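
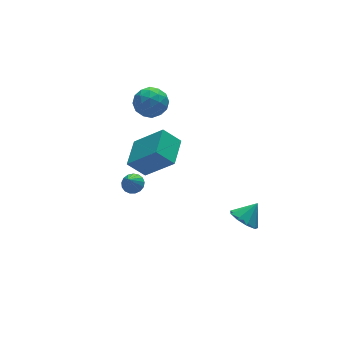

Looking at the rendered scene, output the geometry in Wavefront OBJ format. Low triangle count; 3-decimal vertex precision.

v -3.086 -2.635 2.623
v -3.861 -2.183 3.494
v -4.171 -1.545 1.092
v -4.946 -1.094 1.962
v -2.094 -1.346 2.838
v -2.869 -0.895 3.708
v -3.179 -0.257 1.306
v -3.954 0.195 2.177
v -2.91 2.763 -4.481
v -2.511 2.277 -4.506
v -3.41 2.297 -3.399
v -2.361 2.485 -4.348
v -2.337 2.757 -4.219
v -2.445 3.03 -4.151
v -2.659 3.242 -4.159
v -2.931 3.345 -4.24
v -3.198 3.314 -4.376
v -3.399 3.157 -4.537
v -3.488 2.91 -4.685
v -3.445 2.629 -4.786
v -3.279 2.379 -4.817
v -3.029 2.217 -4.772
v -2.752 2.18 -4.659
v 0.397 -3.474 -3.076
v 0.922 -4.032 -3.489
v 1.263 -3.306 -2.204
v 1.015 -3.479 -3.688
v 0.819 -2.923 -3.601
v 0.426 -2.626 -3.268
v 0.019 -2.725 -2.845
v -0.211 -3.175 -2.53
v -0.156 -3.764 -2.471
v 0.157 -4.218 -2.694
v 0.583 -4.324 -3.097
v -2.6 3.297 1.983
v -1.771 3.831 1.913
v -1.729 1.969 2.167
v -0.9 2.503 2.097
v -1.484 2.598 2.889
v -2.022 3.419 2.775
v -1.478 2.381 1.305
v -2.016 3.202 1.191
v -1.078 3.265 1.494
v -1.081 3.399 2.473
v -2.419 2.401 1.607
v -2.422 2.535 2.586
v -2.262 3.681 1.931
v -1.238 2.119 2.149
v -1.581 2.175 2.614
v -1.094 2.489 2.573
v -2.409 3.439 2.438
v -1.922 3.752 2.397
v -1.753 3.027 2.971
v -1.578 2.048 1.683
v -1.091 2.361 1.642
v -2.406 3.311 1.507
v -1.919 3.625 1.466
v -1.747 2.773 1.109
v -1.367 3.662 1.644
v -0.855 2.881 1.753
v -1.195 2.809 1.287
v -1.511 3.292 1.22
v -1.369 3.74 2.22
v -0.857 2.96 2.328
v -1.2 3.015 2.794
v -1.517 3.498 2.727
v -0.962 3.408 1.973
v -2.643 2.84 1.752
v -2.131 2.06 1.86
v -1.983 2.302 1.353
v -2.3 2.785 1.286
v -2.645 2.919 2.327
v -2.133 2.138 2.436
v -1.989 2.508 2.86
v -2.305 2.991 2.793
v -2.538 2.392 2.107
f 2 4 1
f 5 2 1
f 1 4 3
f 3 5 1
f 2 8 4
f 6 2 5
f 6 8 2
f 4 8 3
f 7 5 3
f 3 8 7
f 7 6 5
f 8 6 7
f 10 9 12
f 10 12 11
f 12 9 13
f 12 13 11
f 13 9 14
f 13 14 11
f 14 9 15
f 14 15 11
f 15 9 16
f 15 16 11
f 16 9 17
f 16 17 11
f 17 9 18
f 17 18 11
f 18 9 19
f 18 19 11
f 19 9 20
f 19 20 11
f 20 9 21
f 20 21 11
f 21 9 22
f 21 22 11
f 22 9 23
f 22 23 11
f 23 9 10
f 23 10 11
f 25 24 27
f 25 27 26
f 27 24 28
f 27 28 26
f 28 24 29
f 28 29 26
f 29 24 30
f 29 30 26
f 30 24 31
f 30 31 26
f 31 24 32
f 31 32 26
f 32 24 33
f 32 33 26
f 33 24 34
f 33 34 26
f 34 24 25
f 34 25 26
f 35 72 51
f 72 46 75
f 51 75 40
f 72 75 51
f 35 51 47
f 51 40 52
f 47 52 36
f 51 52 47
f 35 47 56
f 47 36 57
f 56 57 42
f 47 57 56
f 35 56 68
f 56 42 71
f 68 71 45
f 56 71 68
f 35 68 72
f 68 45 76
f 72 76 46
f 68 76 72
f 36 52 63
f 52 40 66
f 63 66 44
f 52 66 63
f 40 75 53
f 75 46 74
f 53 74 39
f 75 74 53
f 46 76 73
f 76 45 69
f 73 69 37
f 76 69 73
f 45 71 70
f 71 42 58
f 70 58 41
f 71 58 70
f 42 57 62
f 57 36 59
f 62 59 43
f 57 59 62
f 38 64 50
f 64 44 65
f 50 65 39
f 64 65 50
f 38 50 48
f 50 39 49
f 48 49 37
f 50 49 48
f 38 48 55
f 48 37 54
f 55 54 41
f 48 54 55
f 38 55 60
f 55 41 61
f 60 61 43
f 55 61 60
f 38 60 64
f 60 43 67
f 64 67 44
f 60 67 64
f 39 65 53
f 65 44 66
f 53 66 40
f 65 66 53
f 37 49 73
f 49 39 74
f 73 74 46
f 49 74 73
f 41 54 70
f 54 37 69
f 70 69 45
f 54 69 70
f 43 61 62
f 61 41 58
f 62 58 42
f 61 58 62
f 44 67 63
f 67 43 59
f 63 59 36
f 67 59 63



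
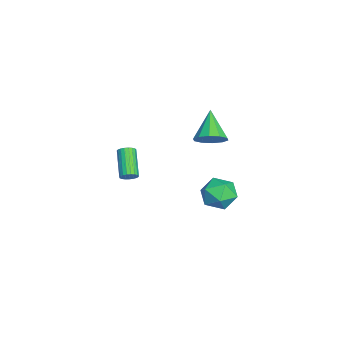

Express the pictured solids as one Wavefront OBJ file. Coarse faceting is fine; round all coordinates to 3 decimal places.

v 3.475 3.682 -3.183
v 4.28 3.921 -2.516
v 3.5 2.039 -2.624
v 4.305 2.278 -1.957
v 3.325 2.674 -1.778
v 3.309 3.69 -2.123
v 4.471 2.27 -3.017
v 4.455 3.286 -3.362
v 4.896 3.049 -2.413
v 4.187 3.299 -1.648
v 3.593 2.661 -3.492
v 2.884 2.911 -2.727
v -2.377 2.458 -2.774
v -1.833 2.959 -2.147
v -3.903 2.402 -1.406
v -2.144 3.351 -2.477
v -2.544 3.402 -2.921
v -2.88 3.092 -3.309
v -3.025 2.54 -3.492
v -2.922 1.957 -3.401
v -2.611 1.565 -3.071
v -2.211 1.514 -2.628
v -1.875 1.823 -2.24
v -1.73 2.375 -2.057
v 0.041 -1.813 -4.178
v 0.259 -1.498 -3.827
v -1.204 -1.711 -2.731
v -1.421 -2.027 -3.082
v 0.147 -1.359 -3.949
v -1.316 -1.572 -2.853
v 0.017 -1.298 -4.111
v -1.446 -1.511 -3.015
v -0.109 -1.327 -4.284
v -1.572 -1.54 -3.188
v -0.209 -1.44 -4.439
v -1.672 -1.653 -3.343
v -0.265 -1.617 -4.549
v -1.728 -1.83 -3.453
v -0.269 -1.829 -4.595
v -1.732 -2.042 -3.499
v -0.219 -2.037 -4.569
v -1.681 -2.25 -3.473
v -0.124 -2.207 -4.475
v -1.586 -2.42 -3.379
v -0 -2.309 -4.33
v -1.463 -2.522 -3.234
v 0.131 -2.325 -4.158
v -1.332 -2.538 -3.062
v 0.246 -2.253 -3.99
v -1.217 -2.466 -2.894
v 0.326 -2.105 -3.855
v -1.137 -2.318 -2.759
v 0.357 -1.906 -3.775
v -1.106 -2.119 -2.679
v 0.333 -1.691 -3.765
v -1.13 -1.904 -2.669
f 1 12 6
f 1 6 2
f 1 2 8
f 1 8 11
f 1 11 12
f 2 6 10
f 6 12 5
f 12 11 3
f 11 8 7
f 8 2 9
f 4 10 5
f 4 5 3
f 4 3 7
f 4 7 9
f 4 9 10
f 5 10 6
f 3 5 12
f 7 3 11
f 9 7 8
f 10 9 2
f 14 13 16
f 14 16 15
f 16 13 17
f 16 17 15
f 17 13 18
f 17 18 15
f 18 13 19
f 18 19 15
f 19 13 20
f 19 20 15
f 20 13 21
f 20 21 15
f 21 13 22
f 21 22 15
f 22 13 23
f 22 23 15
f 23 13 24
f 23 24 15
f 24 13 14
f 24 14 15
f 26 25 29
f 26 29 27
f 27 29 30
f 27 30 28
f 29 25 31
f 29 31 30
f 30 31 32
f 30 32 28
f 31 25 33
f 31 33 32
f 32 33 34
f 32 34 28
f 33 25 35
f 33 35 34
f 34 35 36
f 34 36 28
f 35 25 37
f 35 37 36
f 36 37 38
f 36 38 28
f 37 25 39
f 37 39 38
f 38 39 40
f 38 40 28
f 39 25 41
f 39 41 40
f 40 41 42
f 40 42 28
f 41 25 43
f 41 43 42
f 42 43 44
f 42 44 28
f 43 25 45
f 43 45 44
f 44 45 46
f 44 46 28
f 45 25 47
f 45 47 46
f 46 47 48
f 46 48 28
f 47 25 49
f 47 49 48
f 48 49 50
f 48 50 28
f 49 25 51
f 49 51 50
f 50 51 52
f 50 52 28
f 51 25 53
f 51 53 52
f 52 53 54
f 52 54 28
f 53 25 55
f 53 55 54
f 54 55 56
f 54 56 28
f 55 25 26
f 55 26 56
f 56 26 27
f 56 27 28



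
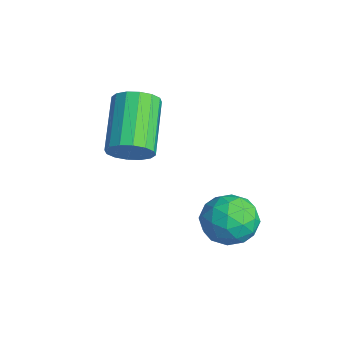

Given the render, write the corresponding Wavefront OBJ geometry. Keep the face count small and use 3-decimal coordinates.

v 0.527 1.412 -0.614
v 1.039 1.745 -0.098
v -0.635 2.542 1.05
v -1.147 2.208 0.534
v 0.977 2.034 -0.388
v -0.697 2.83 0.759
v 0.794 2.155 -0.74
v -0.88 2.952 0.408
v 0.54 2.078 -1.057
v -1.134 2.874 0.091
v 0.282 1.822 -1.256
v -1.392 2.618 -0.108
v 0.09 1.456 -1.282
v -1.584 2.252 -0.135
v 0.015 1.078 -1.13
v -1.659 1.875 0.018
v 0.077 0.79 -0.839
v -1.597 1.586 0.308
v 0.26 0.668 -0.488
v -1.414 1.465 0.66
v 0.514 0.746 -0.171
v -1.16 1.542 0.977
v 0.772 1.002 0.028
v -0.902 1.798 1.176
v 0.964 1.368 0.055
v -0.71 2.164 1.202
v 2.564 4.848 -3.45
v 3.134 4.549 -2.672
v 1.826 3.391 -3.468
v 2.396 3.092 -2.69
v 1.688 3.799 -2.555
v 2.144 4.7 -2.544
v 2.816 3.24 -3.596
v 3.272 4.141 -3.585
v 3.29 3.556 -2.762
v 2.592 3.901 -2.119
v 2.368 4.039 -4.021
v 1.67 4.384 -3.378
v 2.914 4.826 -3.06
v 2.046 3.114 -3.08
v 1.63 3.529 -3.001
v 1.965 3.354 -2.544
v 2.332 4.915 -2.984
v 2.667 4.739 -2.527
v 1.817 4.298 -2.458
v 2.293 3.201 -3.613
v 2.628 3.025 -3.156
v 2.995 4.586 -3.596
v 3.33 4.411 -3.139
v 3.143 3.642 -3.682
v 3.34 4.067 -2.655
v 2.906 3.211 -2.666
v 3.153 3.298 -3.198
v 3.421 3.827 -3.192
v 2.93 4.27 -2.277
v 2.497 3.414 -2.288
v 2.08 3.829 -2.208
v 2.349 4.359 -2.202
v 3.022 3.686 -2.33
v 2.463 4.526 -3.852
v 2.03 3.67 -3.863
v 2.611 3.581 -3.938
v 2.88 4.111 -3.932
v 2.054 4.729 -3.474
v 1.62 3.873 -3.485
v 1.539 4.113 -2.948
v 1.807 4.642 -2.942
v 1.938 4.254 -3.81
f 2 1 5
f 2 5 3
f 3 5 6
f 3 6 4
f 5 1 7
f 5 7 6
f 6 7 8
f 6 8 4
f 7 1 9
f 7 9 8
f 8 9 10
f 8 10 4
f 9 1 11
f 9 11 10
f 10 11 12
f 10 12 4
f 11 1 13
f 11 13 12
f 12 13 14
f 12 14 4
f 13 1 15
f 13 15 14
f 14 15 16
f 14 16 4
f 15 1 17
f 15 17 16
f 16 17 18
f 16 18 4
f 17 1 19
f 17 19 18
f 18 19 20
f 18 20 4
f 19 1 21
f 19 21 20
f 20 21 22
f 20 22 4
f 21 1 23
f 21 23 22
f 22 23 24
f 22 24 4
f 23 1 25
f 23 25 24
f 24 25 26
f 24 26 4
f 25 1 2
f 25 2 26
f 26 2 3
f 26 3 4
f 27 64 43
f 64 38 67
f 43 67 32
f 64 67 43
f 27 43 39
f 43 32 44
f 39 44 28
f 43 44 39
f 27 39 48
f 39 28 49
f 48 49 34
f 39 49 48
f 27 48 60
f 48 34 63
f 60 63 37
f 48 63 60
f 27 60 64
f 60 37 68
f 64 68 38
f 60 68 64
f 28 44 55
f 44 32 58
f 55 58 36
f 44 58 55
f 32 67 45
f 67 38 66
f 45 66 31
f 67 66 45
f 38 68 65
f 68 37 61
f 65 61 29
f 68 61 65
f 37 63 62
f 63 34 50
f 62 50 33
f 63 50 62
f 34 49 54
f 49 28 51
f 54 51 35
f 49 51 54
f 30 56 42
f 56 36 57
f 42 57 31
f 56 57 42
f 30 42 40
f 42 31 41
f 40 41 29
f 42 41 40
f 30 40 47
f 40 29 46
f 47 46 33
f 40 46 47
f 30 47 52
f 47 33 53
f 52 53 35
f 47 53 52
f 30 52 56
f 52 35 59
f 56 59 36
f 52 59 56
f 31 57 45
f 57 36 58
f 45 58 32
f 57 58 45
f 29 41 65
f 41 31 66
f 65 66 38
f 41 66 65
f 33 46 62
f 46 29 61
f 62 61 37
f 46 61 62
f 35 53 54
f 53 33 50
f 54 50 34
f 53 50 54
f 36 59 55
f 59 35 51
f 55 51 28
f 59 51 55



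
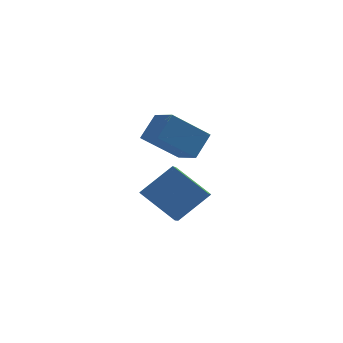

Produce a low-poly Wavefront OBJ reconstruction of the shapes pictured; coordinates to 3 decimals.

v -0.62 0.951 -4.102
v -0.81 -0.274 -3.495
v -2.137 1.834 -2.792
v -2.326 0.609 -2.185
v 0.846 1.411 -2.715
v 0.657 0.186 -2.108
v -0.67 2.294 -1.405
v -0.86 1.069 -0.798
v -0.652 -0.211 0.282
v -2.291 -0.632 1.64
v -0.001 0.576 1.311
v -1.64 0.156 2.67
v 0.04 -1.396 0.75
v -1.599 -1.816 2.109
v 0.691 -0.608 1.78
v -0.948 -1.029 3.138
f 2 4 1
f 5 2 1
f 1 4 3
f 3 5 1
f 2 8 4
f 6 2 5
f 6 8 2
f 4 8 3
f 7 5 3
f 3 8 7
f 7 6 5
f 8 6 7
f 10 12 9
f 13 10 9
f 9 12 11
f 11 13 9
f 10 16 12
f 14 10 13
f 14 16 10
f 12 16 11
f 15 13 11
f 11 16 15
f 15 14 13
f 16 14 15



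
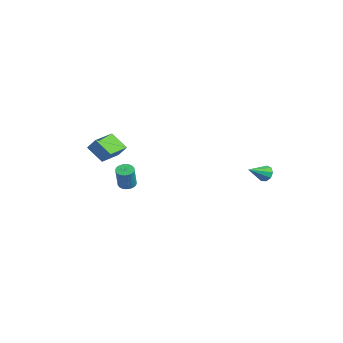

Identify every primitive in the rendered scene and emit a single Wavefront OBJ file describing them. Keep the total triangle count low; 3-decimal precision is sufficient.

v -0.247 -4.479 1.973
v -1.155 -5.102 2.853
v -1.204 -3.148 1.929
v -2.112 -3.771 2.809
v 0.232 -4.109 2.731
v -0.676 -4.732 3.611
v -0.725 -2.778 2.687
v -1.633 -3.401 3.567
v -2.113 -2.318 -1.026
v -1.674 -1.95 -1.114
v -1.107 -2.274 0.357
v -1.547 -2.642 0.446
v -1.829 -1.813 -1.024
v -1.262 -2.136 0.448
v -2.028 -1.752 -0.934
v -1.461 -2.076 0.537
v -2.24 -1.777 -0.858
v -1.673 -2.101 0.613
v -2.432 -1.885 -0.808
v -1.865 -2.209 0.664
v -2.576 -2.059 -0.791
v -2.009 -2.383 0.681
v -2.65 -2.272 -0.809
v -2.083 -2.596 0.662
v -2.641 -2.492 -0.861
v -2.075 -2.816 0.611
v -2.553 -2.686 -0.937
v -1.986 -3.01 0.534
v -2.398 -2.824 -1.028
v -1.831 -3.147 0.444
v -2.199 -2.884 -1.117
v -1.632 -3.208 0.354
v -1.987 -2.859 -1.193
v -1.42 -3.183 0.278
v -1.795 -2.751 -1.244
v -1.228 -3.075 0.228
v -1.651 -2.577 -1.261
v -1.084 -2.901 0.211
v -1.577 -2.364 -1.242
v -1.01 -2.688 0.229
v -1.585 -2.144 -1.191
v -1.019 -2.468 0.281
v 3.075 4.557 0.992
v 3.501 4.446 0.57
v 3.425 3.323 1.668
v 3.665 4.666 0.884
v 3.553 4.834 1.249
v 3.217 4.873 1.494
v 2.814 4.763 1.503
v 2.533 4.557 1.273
v 2.506 4.351 0.912
v 2.744 4.241 0.587
v 3.137 4.279 0.452
f 2 4 1
f 5 2 1
f 1 4 3
f 3 5 1
f 2 8 4
f 6 2 5
f 6 8 2
f 4 8 3
f 7 5 3
f 3 8 7
f 7 6 5
f 8 6 7
f 10 9 13
f 10 13 11
f 11 13 14
f 11 14 12
f 13 9 15
f 13 15 14
f 14 15 16
f 14 16 12
f 15 9 17
f 15 17 16
f 16 17 18
f 16 18 12
f 17 9 19
f 17 19 18
f 18 19 20
f 18 20 12
f 19 9 21
f 19 21 20
f 20 21 22
f 20 22 12
f 21 9 23
f 21 23 22
f 22 23 24
f 22 24 12
f 23 9 25
f 23 25 24
f 24 25 26
f 24 26 12
f 25 9 27
f 25 27 26
f 26 27 28
f 26 28 12
f 27 9 29
f 27 29 28
f 28 29 30
f 28 30 12
f 29 9 31
f 29 31 30
f 30 31 32
f 30 32 12
f 31 9 33
f 31 33 32
f 32 33 34
f 32 34 12
f 33 9 35
f 33 35 34
f 34 35 36
f 34 36 12
f 35 9 37
f 35 37 36
f 36 37 38
f 36 38 12
f 37 9 39
f 37 39 38
f 38 39 40
f 38 40 12
f 39 9 41
f 39 41 40
f 40 41 42
f 40 42 12
f 41 9 10
f 41 10 42
f 42 10 11
f 42 11 12
f 44 43 46
f 44 46 45
f 46 43 47
f 46 47 45
f 47 43 48
f 47 48 45
f 48 43 49
f 48 49 45
f 49 43 50
f 49 50 45
f 50 43 51
f 50 51 45
f 51 43 52
f 51 52 45
f 52 43 53
f 52 53 45
f 53 43 44
f 53 44 45



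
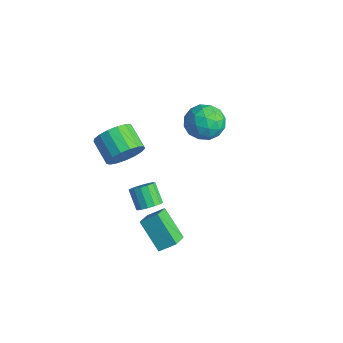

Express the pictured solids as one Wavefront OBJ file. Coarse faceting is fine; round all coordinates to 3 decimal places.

v 0.954 -1.999 3.482
v 1.388 -1.56 4.294
v 0.1 -1.463 4.93
v -0.334 -1.901 4.118
v 1.274 -1.184 4.005
v -0.014 -1.086 4.641
v 1.087 -0.994 3.596
v -0.201 -0.896 4.233
v 0.869 -1.034 3.161
v -0.419 -0.937 3.798
v 0.67 -1.296 2.8
v -0.618 -1.198 3.436
v 0.537 -1.718 2.594
v -0.751 -1.62 3.231
v 0.499 -2.205 2.592
v -0.789 -2.107 3.229
v 0.566 -2.644 2.794
v -0.723 -2.547 3.43
v 0.721 -2.936 3.154
v -0.567 -2.838 3.79
v 0.93 -3.013 3.588
v -0.358 -2.915 4.224
v 1.144 -2.858 3.998
v -0.144 -2.76 4.635
v 1.315 -2.506 4.29
v 0.027 -2.408 4.926
v 1.403 -2.037 4.397
v 0.115 -1.94 5.033
v 3.194 -1.656 -2.586
v 1.823 -1.834 -1.283
v 2.559 -0.816 -3.139
v 1.188 -0.994 -1.836
v 3.652 -0.926 -2.004
v 2.281 -1.104 -0.701
v 3.017 -0.086 -2.557
v 1.646 -0.264 -1.254
v 0.077 -0.125 -2.597
v 0.539 0.216 -2.196
v -0.314 0.325 -1.303
v -0.777 -0.015 -1.703
v 0.372 0.474 -2.387
v -0.481 0.583 -1.494
v 0.126 0.573 -2.634
v -0.727 0.682 -1.741
v -0.133 0.484 -2.871
v -0.986 0.593 -1.978
v -0.336 0.233 -3.035
v -1.19 0.342 -2.142
v -0.429 -0.115 -3.081
v -1.282 -0.006 -2.188
v -0.386 -0.465 -2.997
v -1.239 -0.356 -2.104
v -0.219 -0.723 -2.806
v -1.072 -0.614 -1.913
v 0.027 -0.822 -2.559
v -0.826 -0.713 -1.666
v 0.286 -0.733 -2.322
v -0.567 -0.624 -1.429
v 0.49 -0.482 -2.158
v -0.364 -0.373 -1.265
v 0.582 -0.134 -2.112
v -0.271 -0.025 -1.219
v -1.331 4.43 1.673
v -0.233 4.636 1.807
v -0.987 2.644 1.593
v 0.111 2.85 1.727
v -0.602 3.029 2.578
v -0.815 4.133 2.627
v -0.405 3.147 0.773
v -0.618 4.251 0.822
v 0.339 3.843 1.25
v 0.217 3.77 2.366
v -1.437 3.51 1.034
v -1.559 3.437 2.15
v -0.812 4.69 1.747
v -0.408 2.59 1.653
v -0.827 2.696 2.154
v -0.182 2.816 2.232
v -1.154 4.394 2.229
v -0.509 4.515 2.308
v -0.726 3.57 2.761
v -0.711 2.765 1.092
v -0.066 2.886 1.171
v -1.038 4.464 1.168
v -0.393 4.584 1.246
v -0.494 3.71 0.639
v 0.17 4.344 1.498
v 0.372 3.295 1.451
v 0.069 3.47 0.89
v -0.056 4.118 0.919
v 0.098 4.301 2.154
v 0.3 3.252 2.107
v -0.119 3.357 2.608
v -0.244 4.006 2.637
v 0.434 3.835 1.827
v -1.52 4.028 1.293
v -1.318 2.979 1.246
v -0.976 3.274 0.763
v -1.101 3.923 0.792
v -1.592 3.985 1.949
v -1.39 2.936 1.902
v -1.164 3.162 2.481
v -1.289 3.81 2.51
v -1.654 3.445 1.573
f 2 1 5
f 2 5 3
f 3 5 6
f 3 6 4
f 5 1 7
f 5 7 6
f 6 7 8
f 6 8 4
f 7 1 9
f 7 9 8
f 8 9 10
f 8 10 4
f 9 1 11
f 9 11 10
f 10 11 12
f 10 12 4
f 11 1 13
f 11 13 12
f 12 13 14
f 12 14 4
f 13 1 15
f 13 15 14
f 14 15 16
f 14 16 4
f 15 1 17
f 15 17 16
f 16 17 18
f 16 18 4
f 17 1 19
f 17 19 18
f 18 19 20
f 18 20 4
f 19 1 21
f 19 21 20
f 20 21 22
f 20 22 4
f 21 1 23
f 21 23 22
f 22 23 24
f 22 24 4
f 23 1 25
f 23 25 24
f 24 25 26
f 24 26 4
f 25 1 27
f 25 27 26
f 26 27 28
f 26 28 4
f 27 1 2
f 27 2 28
f 28 2 3
f 28 3 4
f 30 32 29
f 33 30 29
f 29 32 31
f 31 33 29
f 30 36 32
f 34 30 33
f 34 36 30
f 32 36 31
f 35 33 31
f 31 36 35
f 35 34 33
f 36 34 35
f 38 37 41
f 38 41 39
f 39 41 42
f 39 42 40
f 41 37 43
f 41 43 42
f 42 43 44
f 42 44 40
f 43 37 45
f 43 45 44
f 44 45 46
f 44 46 40
f 45 37 47
f 45 47 46
f 46 47 48
f 46 48 40
f 47 37 49
f 47 49 48
f 48 49 50
f 48 50 40
f 49 37 51
f 49 51 50
f 50 51 52
f 50 52 40
f 51 37 53
f 51 53 52
f 52 53 54
f 52 54 40
f 53 37 55
f 53 55 54
f 54 55 56
f 54 56 40
f 55 37 57
f 55 57 56
f 56 57 58
f 56 58 40
f 57 37 59
f 57 59 58
f 58 59 60
f 58 60 40
f 59 37 61
f 59 61 60
f 60 61 62
f 60 62 40
f 61 37 38
f 61 38 62
f 62 38 39
f 62 39 40
f 63 100 79
f 100 74 103
f 79 103 68
f 100 103 79
f 63 79 75
f 79 68 80
f 75 80 64
f 79 80 75
f 63 75 84
f 75 64 85
f 84 85 70
f 75 85 84
f 63 84 96
f 84 70 99
f 96 99 73
f 84 99 96
f 63 96 100
f 96 73 104
f 100 104 74
f 96 104 100
f 64 80 91
f 80 68 94
f 91 94 72
f 80 94 91
f 68 103 81
f 103 74 102
f 81 102 67
f 103 102 81
f 74 104 101
f 104 73 97
f 101 97 65
f 104 97 101
f 73 99 98
f 99 70 86
f 98 86 69
f 99 86 98
f 70 85 90
f 85 64 87
f 90 87 71
f 85 87 90
f 66 92 78
f 92 72 93
f 78 93 67
f 92 93 78
f 66 78 76
f 78 67 77
f 76 77 65
f 78 77 76
f 66 76 83
f 76 65 82
f 83 82 69
f 76 82 83
f 66 83 88
f 83 69 89
f 88 89 71
f 83 89 88
f 66 88 92
f 88 71 95
f 92 95 72
f 88 95 92
f 67 93 81
f 93 72 94
f 81 94 68
f 93 94 81
f 65 77 101
f 77 67 102
f 101 102 74
f 77 102 101
f 69 82 98
f 82 65 97
f 98 97 73
f 82 97 98
f 71 89 90
f 89 69 86
f 90 86 70
f 89 86 90
f 72 95 91
f 95 71 87
f 91 87 64
f 95 87 91



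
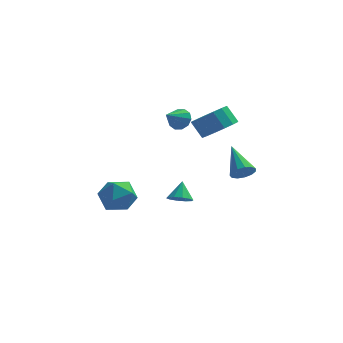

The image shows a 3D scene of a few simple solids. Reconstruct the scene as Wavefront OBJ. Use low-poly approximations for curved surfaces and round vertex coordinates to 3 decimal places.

v 1.26 2.79 1.26
v 1.858 3.665 1.29
v 1.258 4.045 2.169
v 0.66 3.17 2.14
v 1.443 3.788 0.953
v 0.843 4.168 1.832
v 0.978 3.644 0.699
v 0.379 4.024 1.578
v 0.589 3.271 0.595
v -0.01 3.651 1.474
v 0.38 2.769 0.669
v -0.219 3.149 1.548
v 0.407 2.273 0.902
v -0.193 2.653 1.781
v 0.662 1.915 1.231
v 0.062 2.295 2.11
v 1.077 1.792 1.568
v 0.477 2.172 2.447
v 1.541 1.936 1.822
v 0.942 2.316 2.701
v 1.93 2.309 1.926
v 1.331 2.689 2.805
v 2.139 2.811 1.852
v 1.54 3.191 2.731
v 2.113 3.307 1.619
v 1.513 3.687 2.498
v -3.716 2.944 -3.592
v -2.85 2.244 -3.617
v -4.79 1.596 -3.063
v -3.924 0.896 -3.088
v -3.97 1.697 -2.315
v -3.306 2.53 -2.642
v -4.334 1.31 -4.038
v -3.67 2.143 -4.365
v -3.231 1.234 -3.893
v -3.007 1.473 -2.828
v -4.633 2.367 -3.852
v -4.409 2.606 -2.787
v 2.782 -2.745 1.385
v 3.163 -2.34 1.049
v 2.118 -1.315 2.355
v 2.848 -2.361 0.865
v 2.511 -2.504 0.845
v 2.26 -2.723 0.997
v 2.175 -2.95 1.273
v 2.282 -3.111 1.583
v 2.548 -3.156 1.831
v 2.888 -3.07 1.938
v 3.194 -2.881 1.869
v 3.369 -2.649 1.646
v 3.358 -2.447 1.341
v -0.456 -0.171 -2.148
v 0.212 -0.22 -2.147
v -0.404 0.551 -1.292
v 0.107 0.09 -2.401
v -0.214 0.299 -2.559
v -0.627 0.33 -2.559
v -0.974 0.169 -2.402
v -1.124 -0.122 -2.148
v -1.019 -0.431 -1.894
v -0.698 -0.641 -1.736
v -0.285 -0.671 -1.736
v 0.062 -0.51 -1.893
v -0.522 0.415 3.134
v -0.063 -0.031 2.972
v -1.098 -0.435 3.846
v 0.063 0.165 3.307
v -0.034 0.456 3.576
v -0.318 0.731 3.676
v -0.68 0.886 3.568
v -0.981 0.861 3.295
v -1.108 0.666 2.96
v -1.01 0.375 2.691
v -0.727 0.099 2.591
v -0.365 -0.056 2.699
f 2 1 5
f 2 5 3
f 3 5 6
f 3 6 4
f 5 1 7
f 5 7 6
f 6 7 8
f 6 8 4
f 7 1 9
f 7 9 8
f 8 9 10
f 8 10 4
f 9 1 11
f 9 11 10
f 10 11 12
f 10 12 4
f 11 1 13
f 11 13 12
f 12 13 14
f 12 14 4
f 13 1 15
f 13 15 14
f 14 15 16
f 14 16 4
f 15 1 17
f 15 17 16
f 16 17 18
f 16 18 4
f 17 1 19
f 17 19 18
f 18 19 20
f 18 20 4
f 19 1 21
f 19 21 20
f 20 21 22
f 20 22 4
f 21 1 23
f 21 23 22
f 22 23 24
f 22 24 4
f 23 1 25
f 23 25 24
f 24 25 26
f 24 26 4
f 25 1 2
f 25 2 26
f 26 2 3
f 26 3 4
f 27 38 32
f 27 32 28
f 27 28 34
f 27 34 37
f 27 37 38
f 28 32 36
f 32 38 31
f 38 37 29
f 37 34 33
f 34 28 35
f 30 36 31
f 30 31 29
f 30 29 33
f 30 33 35
f 30 35 36
f 31 36 32
f 29 31 38
f 33 29 37
f 35 33 34
f 36 35 28
f 40 39 42
f 40 42 41
f 42 39 43
f 42 43 41
f 43 39 44
f 43 44 41
f 44 39 45
f 44 45 41
f 45 39 46
f 45 46 41
f 46 39 47
f 46 47 41
f 47 39 48
f 47 48 41
f 48 39 49
f 48 49 41
f 49 39 50
f 49 50 41
f 50 39 51
f 50 51 41
f 51 39 40
f 51 40 41
f 53 52 55
f 53 55 54
f 55 52 56
f 55 56 54
f 56 52 57
f 56 57 54
f 57 52 58
f 57 58 54
f 58 52 59
f 58 59 54
f 59 52 60
f 59 60 54
f 60 52 61
f 60 61 54
f 61 52 62
f 61 62 54
f 62 52 63
f 62 63 54
f 63 52 53
f 63 53 54
f 65 64 67
f 65 67 66
f 67 64 68
f 67 68 66
f 68 64 69
f 68 69 66
f 69 64 70
f 69 70 66
f 70 64 71
f 70 71 66
f 71 64 72
f 71 72 66
f 72 64 73
f 72 73 66
f 73 64 74
f 73 74 66
f 74 64 75
f 74 75 66
f 75 64 65
f 75 65 66



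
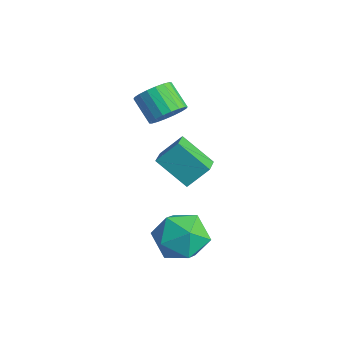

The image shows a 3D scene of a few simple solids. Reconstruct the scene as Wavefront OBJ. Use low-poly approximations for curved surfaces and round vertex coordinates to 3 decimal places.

v -2.677 0.191 3.442
v -2.226 -0.315 3.921
v -3.253 -0.438 4.757
v -3.703 0.069 4.278
v -2.152 0.018 4.061
v -3.178 -0.104 4.897
v -2.181 0.386 4.079
v -3.208 0.263 4.915
v -2.309 0.715 3.97
v -3.335 0.593 4.806
v -2.509 0.941 3.757
v -3.536 0.818 4.593
v -2.743 1.018 3.481
v -3.77 0.895 4.318
v -2.963 0.931 3.198
v -3.99 0.809 4.034
v -3.127 0.698 2.963
v -4.154 0.575 3.799
v -3.202 0.364 2.823
v -4.228 0.242 3.659
v -3.172 -0.003 2.805
v -4.199 -0.126 3.641
v -3.045 -0.333 2.914
v -4.071 -0.455 3.75
v -2.844 -0.558 3.127
v -3.871 -0.681 3.963
v -2.61 -0.635 3.402
v -3.637 -0.758 4.239
v -2.39 -0.549 3.686
v -3.417 -0.671 4.522
v 1.43 -1.015 -1.462
v 2.144 -1.719 -0.768
v -0.004 -1.141 -0.112
v 0.71 -1.845 0.582
v 0.981 -0.666 0.428
v 1.867 -0.588 -0.406
v 0.273 -2.272 -0.474
v 1.159 -2.194 -1.308
v 1.429 -2.496 -0.157
v 1.867 -1.503 0.4
v 0.273 -1.357 -1.28
v 0.711 -0.364 -0.723
v -1.982 0.804 -0.144
v -3.104 0.05 0.935
v -1.709 1.661 0.74
v -2.832 0.906 1.818
v -1.128 0.114 0.262
v -2.251 -0.641 1.34
v -0.856 0.97 1.145
v -1.978 0.216 2.224
f 2 1 5
f 2 5 3
f 3 5 6
f 3 6 4
f 5 1 7
f 5 7 6
f 6 7 8
f 6 8 4
f 7 1 9
f 7 9 8
f 8 9 10
f 8 10 4
f 9 1 11
f 9 11 10
f 10 11 12
f 10 12 4
f 11 1 13
f 11 13 12
f 12 13 14
f 12 14 4
f 13 1 15
f 13 15 14
f 14 15 16
f 14 16 4
f 15 1 17
f 15 17 16
f 16 17 18
f 16 18 4
f 17 1 19
f 17 19 18
f 18 19 20
f 18 20 4
f 19 1 21
f 19 21 20
f 20 21 22
f 20 22 4
f 21 1 23
f 21 23 22
f 22 23 24
f 22 24 4
f 23 1 25
f 23 25 24
f 24 25 26
f 24 26 4
f 25 1 27
f 25 27 26
f 26 27 28
f 26 28 4
f 27 1 29
f 27 29 28
f 28 29 30
f 28 30 4
f 29 1 2
f 29 2 30
f 30 2 3
f 30 3 4
f 31 42 36
f 31 36 32
f 31 32 38
f 31 38 41
f 31 41 42
f 32 36 40
f 36 42 35
f 42 41 33
f 41 38 37
f 38 32 39
f 34 40 35
f 34 35 33
f 34 33 37
f 34 37 39
f 34 39 40
f 35 40 36
f 33 35 42
f 37 33 41
f 39 37 38
f 40 39 32
f 44 46 43
f 47 44 43
f 43 46 45
f 45 47 43
f 44 50 46
f 48 44 47
f 48 50 44
f 46 50 45
f 49 47 45
f 45 50 49
f 49 48 47
f 50 48 49



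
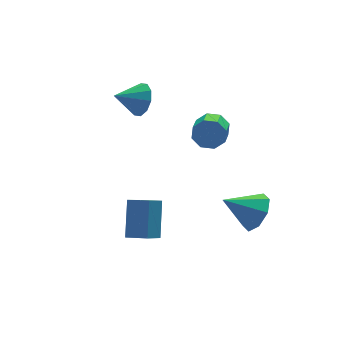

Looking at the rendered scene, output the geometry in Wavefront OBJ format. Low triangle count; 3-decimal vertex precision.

v 1.773 -0.108 -3.776
v 2.278 -0.261 -2.986
v 0.527 0.388 -2.884
v 2.362 0.414 -3.244
v 2.101 0.783 -3.813
v 1.648 0.63 -4.361
v 1.268 0.045 -4.566
v 1.183 -0.63 -4.308
v 1.444 -0.999 -3.739
v 1.898 -0.846 -3.191
v -1.389 3.917 1.331
v -1.073 3.612 2.011
v -2.491 4.023 1.889
v -1.018 4.109 2.025
v -1.105 4.533 1.773
v -1.3 4.722 1.352
v -1.529 4.603 0.923
v -1.705 4.222 0.65
v -1.76 3.724 0.637
v -1.673 3.3 0.888
v -1.478 3.112 1.309
v -1.249 3.231 1.738
v -4.175 -0.806 -2.237
v -3.628 0.219 -1.023
v -3.393 -0.273 -3.039
v -2.846 0.752 -1.825
v -3.534 -1.412 -2.015
v -2.987 -0.387 -0.801
v -2.752 -0.879 -2.817
v -2.205 0.146 -1.603
v 1.297 2.951 -0.656
v 1.687 2.992 -0.04
v 1.154 2.19 0.351
v 0.763 2.149 -0.264
v 1.226 3.307 -0.022
v 0.693 2.505 0.369
v 0.807 3.414 -0.376
v 0.273 2.612 0.016
v 0.674 3.25 -0.893
v 0.141 2.447 -0.501
v 0.906 2.91 -1.271
v 0.373 2.108 -0.88
v 1.367 2.595 -1.289
v 0.834 1.793 -0.898
v 1.787 2.488 -0.936
v 1.253 1.686 -0.544
v 1.919 2.653 -0.419
v 1.386 1.85 -0.027
f 2 1 4
f 2 4 3
f 4 1 5
f 4 5 3
f 5 1 6
f 5 6 3
f 6 1 7
f 6 7 3
f 7 1 8
f 7 8 3
f 8 1 9
f 8 9 3
f 9 1 10
f 9 10 3
f 10 1 2
f 10 2 3
f 12 11 14
f 12 14 13
f 14 11 15
f 14 15 13
f 15 11 16
f 15 16 13
f 16 11 17
f 16 17 13
f 17 11 18
f 17 18 13
f 18 11 19
f 18 19 13
f 19 11 20
f 19 20 13
f 20 11 21
f 20 21 13
f 21 11 22
f 21 22 13
f 22 11 12
f 22 12 13
f 24 26 23
f 27 24 23
f 23 26 25
f 25 27 23
f 24 30 26
f 28 24 27
f 28 30 24
f 26 30 25
f 29 27 25
f 25 30 29
f 29 28 27
f 30 28 29
f 32 31 35
f 32 35 33
f 33 35 36
f 33 36 34
f 35 31 37
f 35 37 36
f 36 37 38
f 36 38 34
f 37 31 39
f 37 39 38
f 38 39 40
f 38 40 34
f 39 31 41
f 39 41 40
f 40 41 42
f 40 42 34
f 41 31 43
f 41 43 42
f 42 43 44
f 42 44 34
f 43 31 45
f 43 45 44
f 44 45 46
f 44 46 34
f 45 31 47
f 45 47 46
f 46 47 48
f 46 48 34
f 47 31 32
f 47 32 48
f 48 32 33
f 48 33 34



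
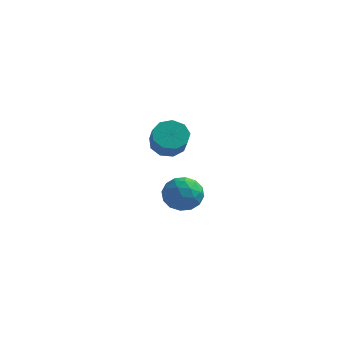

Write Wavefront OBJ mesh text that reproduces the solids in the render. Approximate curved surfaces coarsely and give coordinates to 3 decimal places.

v 1.598 1.944 -2.656
v 2.105 1.117 -2.892
v 0.575 1.063 -1.768
v 1.082 0.236 -2.004
v 1.496 0.922 -1.408
v 2.128 1.466 -1.957
v 0.552 0.714 -2.703
v 1.184 1.258 -3.252
v 1.458 0.356 -2.922
v 2.042 0.485 -2.121
v 0.638 1.695 -2.539
v 1.222 1.824 -1.738
v 1.942 1.608 -2.852
v 0.738 0.572 -1.808
v 0.982 0.976 -1.458
v 1.28 0.489 -1.597
v 1.955 1.813 -2.302
v 2.253 1.327 -2.441
v 1.895 1.213 -1.569
v 0.427 0.853 -2.219
v 0.725 0.367 -2.358
v 1.4 1.691 -3.063
v 1.698 1.204 -3.202
v 0.785 0.967 -3.091
v 1.859 0.674 -3.008
v 1.258 0.157 -2.486
v 0.946 0.437 -2.897
v 1.318 0.757 -3.22
v 2.202 0.75 -2.538
v 1.601 0.232 -2.016
v 1.844 0.636 -1.665
v 2.216 0.956 -1.988
v 1.822 0.303 -2.555
v 1.079 1.948 -2.644
v 0.478 1.43 -2.122
v 0.464 1.224 -2.672
v 0.836 1.544 -2.995
v 1.422 2.023 -2.174
v 0.821 1.506 -1.652
v 1.362 1.423 -1.44
v 1.734 1.743 -1.763
v 0.858 1.877 -2.105
v 1.627 -1.857 2.521
v 2.013 -1.229 2.857
v 2.38 -1.936 3.755
v 1.993 -2.563 3.419
v 1.494 -1.256 3.048
v 1.86 -1.963 3.946
v 1.036 -1.564 2.992
v 1.403 -2.271 3.89
v 0.855 -2.009 2.716
v 1.222 -2.716 3.614
v 1.035 -2.383 2.348
v 1.402 -3.089 3.246
v 1.492 -2.51 2.062
v 1.859 -3.217 2.96
v 2.012 -2.332 1.99
v 2.378 -3.039 2.888
v 2.351 -1.931 2.167
v 2.718 -2.638 3.065
v 2.352 -1.496 2.509
v 2.718 -2.202 3.407
f 1 38 17
f 38 12 41
f 17 41 6
f 38 41 17
f 1 17 13
f 17 6 18
f 13 18 2
f 17 18 13
f 1 13 22
f 13 2 23
f 22 23 8
f 13 23 22
f 1 22 34
f 22 8 37
f 34 37 11
f 22 37 34
f 1 34 38
f 34 11 42
f 38 42 12
f 34 42 38
f 2 18 29
f 18 6 32
f 29 32 10
f 18 32 29
f 6 41 19
f 41 12 40
f 19 40 5
f 41 40 19
f 12 42 39
f 42 11 35
f 39 35 3
f 42 35 39
f 11 37 36
f 37 8 24
f 36 24 7
f 37 24 36
f 8 23 28
f 23 2 25
f 28 25 9
f 23 25 28
f 4 30 16
f 30 10 31
f 16 31 5
f 30 31 16
f 4 16 14
f 16 5 15
f 14 15 3
f 16 15 14
f 4 14 21
f 14 3 20
f 21 20 7
f 14 20 21
f 4 21 26
f 21 7 27
f 26 27 9
f 21 27 26
f 4 26 30
f 26 9 33
f 30 33 10
f 26 33 30
f 5 31 19
f 31 10 32
f 19 32 6
f 31 32 19
f 3 15 39
f 15 5 40
f 39 40 12
f 15 40 39
f 7 20 36
f 20 3 35
f 36 35 11
f 20 35 36
f 9 27 28
f 27 7 24
f 28 24 8
f 27 24 28
f 10 33 29
f 33 9 25
f 29 25 2
f 33 25 29
f 44 43 47
f 44 47 45
f 45 47 48
f 45 48 46
f 47 43 49
f 47 49 48
f 48 49 50
f 48 50 46
f 49 43 51
f 49 51 50
f 50 51 52
f 50 52 46
f 51 43 53
f 51 53 52
f 52 53 54
f 52 54 46
f 53 43 55
f 53 55 54
f 54 55 56
f 54 56 46
f 55 43 57
f 55 57 56
f 56 57 58
f 56 58 46
f 57 43 59
f 57 59 58
f 58 59 60
f 58 60 46
f 59 43 61
f 59 61 60
f 60 61 62
f 60 62 46
f 61 43 44
f 61 44 62
f 62 44 45
f 62 45 46



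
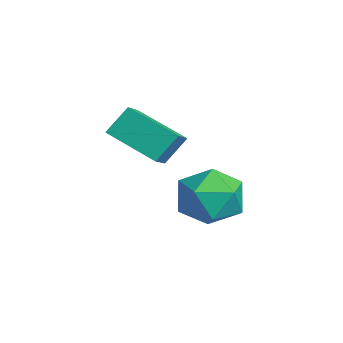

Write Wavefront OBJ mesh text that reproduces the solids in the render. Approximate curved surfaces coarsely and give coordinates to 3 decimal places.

v 1.201 -2.594 1.777
v 1.861 -2.989 2.203
v 1.075 -1.985 2.535
v 1.736 -2.381 2.961
v 2.244 -1.559 1.119
v 2.905 -1.955 1.545
v 2.119 -0.951 1.877
v 2.779 -1.346 2.303
v 1.471 0.257 -0.843
v 2.477 0.415 -0.787
v 1.623 -1.055 0.147
v 2.629 -0.897 0.203
v 1.984 -0.242 0.645
v 1.89 0.569 0.033
v 2.21 -1.209 -0.673
v 2.116 -0.398 -1.285
v 2.934 -0.491 -0.682
v 2.794 0.107 0.133
v 1.306 -0.747 -0.773
v 1.166 -0.149 0.042
f 2 4 1
f 5 2 1
f 1 4 3
f 3 5 1
f 2 8 4
f 6 2 5
f 6 8 2
f 4 8 3
f 7 5 3
f 3 8 7
f 7 6 5
f 8 6 7
f 9 20 14
f 9 14 10
f 9 10 16
f 9 16 19
f 9 19 20
f 10 14 18
f 14 20 13
f 20 19 11
f 19 16 15
f 16 10 17
f 12 18 13
f 12 13 11
f 12 11 15
f 12 15 17
f 12 17 18
f 13 18 14
f 11 13 20
f 15 11 19
f 17 15 16
f 18 17 10



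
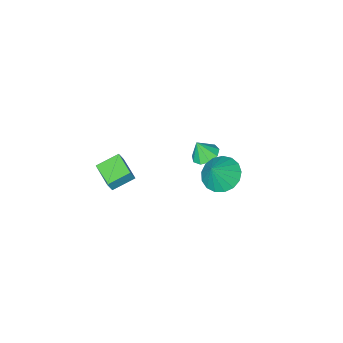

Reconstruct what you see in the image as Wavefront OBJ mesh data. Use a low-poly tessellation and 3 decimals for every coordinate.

v -1.207 0.946 1.518
v -0.549 1.351 1.411
v -0.853 0.634 2.522
v -0.92 1.661 1.638
v -1.425 1.636 1.808
v -1.828 1.288 1.842
v -1.941 0.78 1.725
v -1.71 0.349 1.51
v -1.244 0.198 1.299
v -0.761 0.396 1.19
v -0.487 0.851 1.234
v 0.875 -3.336 -1.247
v 1.206 -3.31 -0.508
v 1.215 -1.868 -1.449
v 1.546 -1.843 -0.711
v 2.114 -3.697 -1.789
v 2.445 -3.672 -1.051
v 2.454 -2.23 -1.992
v 2.785 -2.204 -1.253
v 0.115 3.8 3.196
v 0.996 3.763 2.59
v 0.925 3.96 4.364
v 0.878 4.261 2.604
v 0.585 4.653 2.754
v 0.184 4.85 3.004
v -0.232 4.807 3.299
v -0.569 4.532 3.57
v -0.749 4.09 3.756
v -0.731 3.582 3.813
v -0.519 3.123 3.729
v -0.162 2.82 3.523
v 0.259 2.741 3.242
v 0.647 2.904 2.95
v 0.913 3.273 2.715
f 2 1 4
f 2 4 3
f 4 1 5
f 4 5 3
f 5 1 6
f 5 6 3
f 6 1 7
f 6 7 3
f 7 1 8
f 7 8 3
f 8 1 9
f 8 9 3
f 9 1 10
f 9 10 3
f 10 1 11
f 10 11 3
f 11 1 2
f 11 2 3
f 13 15 12
f 16 13 12
f 12 15 14
f 14 16 12
f 13 19 15
f 17 13 16
f 17 19 13
f 15 19 14
f 18 16 14
f 14 19 18
f 18 17 16
f 19 17 18
f 21 20 23
f 21 23 22
f 23 20 24
f 23 24 22
f 24 20 25
f 24 25 22
f 25 20 26
f 25 26 22
f 26 20 27
f 26 27 22
f 27 20 28
f 27 28 22
f 28 20 29
f 28 29 22
f 29 20 30
f 29 30 22
f 30 20 31
f 30 31 22
f 31 20 32
f 31 32 22
f 32 20 33
f 32 33 22
f 33 20 34
f 33 34 22
f 34 20 21
f 34 21 22



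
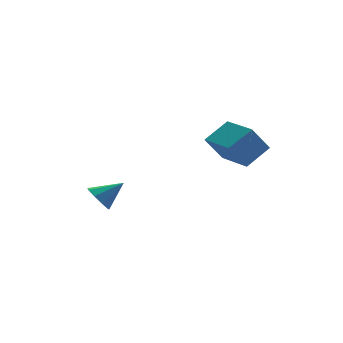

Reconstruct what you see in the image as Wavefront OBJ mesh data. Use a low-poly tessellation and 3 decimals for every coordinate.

v 2.733 -2.583 3.364
v 3.727 -2.48 4.028
v 2.696 -0.976 3.17
v 3.69 -0.872 3.834
v 3.41 -2.688 2.366
v 4.404 -2.584 3.03
v 3.373 -1.08 2.172
v 4.367 -0.977 2.836
v -1.12 -0.168 0.764
v -0.756 0.009 0.294
v -0.2 -0.332 1.416
v -0.862 0.345 0.53
v -1.089 0.442 0.875
v -1.331 0.253 1.168
v -1.474 -0.132 1.272
v -1.451 -0.534 1.138
v -1.274 -0.765 0.829
v -1.024 -0.715 0.49
v -0.82 -0.41 0.279
f 2 4 1
f 5 2 1
f 1 4 3
f 3 5 1
f 2 8 4
f 6 2 5
f 6 8 2
f 4 8 3
f 7 5 3
f 3 8 7
f 7 6 5
f 8 6 7
f 10 9 12
f 10 12 11
f 12 9 13
f 12 13 11
f 13 9 14
f 13 14 11
f 14 9 15
f 14 15 11
f 15 9 16
f 15 16 11
f 16 9 17
f 16 17 11
f 17 9 18
f 17 18 11
f 18 9 19
f 18 19 11
f 19 9 10
f 19 10 11



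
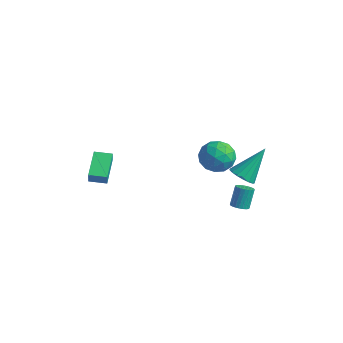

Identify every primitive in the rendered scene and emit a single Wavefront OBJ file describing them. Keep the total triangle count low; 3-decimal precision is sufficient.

v -4.99 -1.324 -0.078
v -4.765 -1.518 0.676
v -4.181 -0.708 -0.161
v -3.956 -0.902 0.593
v -4.024 -2.678 -0.713
v -3.799 -2.872 0.041
v -3.215 -2.062 -0.796
v -2.99 -2.256 -0.042
v 3.406 1.16 -0.812
v 3.915 1.119 -0.712
v 3.742 1.7 0.393
v 3.234 1.74 0.292
v 3.907 1.298 -0.807
v 3.735 1.879 0.298
v 3.824 1.456 -0.903
v 3.651 2.037 0.202
v 3.677 1.569 -0.985
v 3.504 2.149 0.12
v 3.488 1.619 -1.041
v 3.316 2.2 0.064
v 3.288 1.6 -1.062
v 3.115 2.181 0.043
v 3.105 1.514 -1.045
v 2.932 2.094 0.059
v 2.968 1.373 -0.993
v 2.795 1.954 0.112
v 2.898 1.2 -0.913
v 2.725 1.781 0.192
v 2.905 1.021 -0.818
v 2.733 1.602 0.287
v 2.989 0.863 -0.722
v 2.816 1.444 0.383
v 3.136 0.751 -0.64
v 2.963 1.331 0.465
v 3.324 0.7 -0.584
v 3.152 1.281 0.521
v 3.525 0.719 -0.563
v 3.352 1.3 0.542
v 3.708 0.806 -0.579
v 3.535 1.386 0.525
v 3.845 0.946 -0.632
v 3.672 1.527 0.473
v 0.935 2.861 0.59
v 1.727 2.698 1.295
v 0.033 1.562 1.305
v 0.825 1.399 2.01
v 0.229 2.289 2.069
v 0.786 3.092 1.627
v 0.974 1.168 0.973
v 1.531 1.971 0.531
v 1.751 1.653 1.532
v 1.29 2.345 2.209
v 0.47 1.915 0.391
v 0.009 2.607 1.068
v 1.41 2.893 0.88
v 0.35 1.367 1.72
v -0.001 1.889 1.755
v 0.465 1.794 2.169
v 0.857 3.125 1.075
v 1.323 3.029 1.489
v 0.442 2.789 1.944
v 0.437 1.231 1.111
v 0.903 1.135 1.525
v 1.295 2.466 0.431
v 1.761 2.371 0.845
v 1.318 1.471 0.656
v 1.89 2.183 1.433
v 1.36 1.42 1.853
v 1.447 1.284 1.244
v 1.775 1.756 0.984
v 1.619 2.59 1.831
v 1.089 1.827 2.251
v 0.738 2.35 2.286
v 1.066 2.822 2.026
v 1.633 1.976 1.97
v 0.671 2.433 0.349
v 0.141 1.67 0.769
v 0.694 1.438 0.574
v 1.022 1.91 0.314
v 0.4 2.84 0.747
v -0.13 2.077 1.167
v -0.015 2.504 1.616
v 0.313 2.976 1.356
v 0.127 2.284 0.63
v 2.45 2.364 0.413
v 2.816 2.859 -0.098
v 2.79 3.796 2.047
v 2.449 2.965 -0.114
v 2.081 2.934 -0.01
v 1.799 2.772 0.191
v 1.665 2.516 0.442
v 1.711 2.226 0.688
v 1.927 1.967 0.87
v 2.262 1.799 0.947
v 2.64 1.76 0.902
v 2.975 1.86 0.745
v 3.189 2.075 0.512
v 3.234 2.356 0.256
v 3.1 2.639 0.036
f 2 4 1
f 5 2 1
f 1 4 3
f 3 5 1
f 2 8 4
f 6 2 5
f 6 8 2
f 4 8 3
f 7 5 3
f 3 8 7
f 7 6 5
f 8 6 7
f 10 9 13
f 10 13 11
f 11 13 14
f 11 14 12
f 13 9 15
f 13 15 14
f 14 15 16
f 14 16 12
f 15 9 17
f 15 17 16
f 16 17 18
f 16 18 12
f 17 9 19
f 17 19 18
f 18 19 20
f 18 20 12
f 19 9 21
f 19 21 20
f 20 21 22
f 20 22 12
f 21 9 23
f 21 23 22
f 22 23 24
f 22 24 12
f 23 9 25
f 23 25 24
f 24 25 26
f 24 26 12
f 25 9 27
f 25 27 26
f 26 27 28
f 26 28 12
f 27 9 29
f 27 29 28
f 28 29 30
f 28 30 12
f 29 9 31
f 29 31 30
f 30 31 32
f 30 32 12
f 31 9 33
f 31 33 32
f 32 33 34
f 32 34 12
f 33 9 35
f 33 35 34
f 34 35 36
f 34 36 12
f 35 9 37
f 35 37 36
f 36 37 38
f 36 38 12
f 37 9 39
f 37 39 38
f 38 39 40
f 38 40 12
f 39 9 41
f 39 41 40
f 40 41 42
f 40 42 12
f 41 9 10
f 41 10 42
f 42 10 11
f 42 11 12
f 43 80 59
f 80 54 83
f 59 83 48
f 80 83 59
f 43 59 55
f 59 48 60
f 55 60 44
f 59 60 55
f 43 55 64
f 55 44 65
f 64 65 50
f 55 65 64
f 43 64 76
f 64 50 79
f 76 79 53
f 64 79 76
f 43 76 80
f 76 53 84
f 80 84 54
f 76 84 80
f 44 60 71
f 60 48 74
f 71 74 52
f 60 74 71
f 48 83 61
f 83 54 82
f 61 82 47
f 83 82 61
f 54 84 81
f 84 53 77
f 81 77 45
f 84 77 81
f 53 79 78
f 79 50 66
f 78 66 49
f 79 66 78
f 50 65 70
f 65 44 67
f 70 67 51
f 65 67 70
f 46 72 58
f 72 52 73
f 58 73 47
f 72 73 58
f 46 58 56
f 58 47 57
f 56 57 45
f 58 57 56
f 46 56 63
f 56 45 62
f 63 62 49
f 56 62 63
f 46 63 68
f 63 49 69
f 68 69 51
f 63 69 68
f 46 68 72
f 68 51 75
f 72 75 52
f 68 75 72
f 47 73 61
f 73 52 74
f 61 74 48
f 73 74 61
f 45 57 81
f 57 47 82
f 81 82 54
f 57 82 81
f 49 62 78
f 62 45 77
f 78 77 53
f 62 77 78
f 51 69 70
f 69 49 66
f 70 66 50
f 69 66 70
f 52 75 71
f 75 51 67
f 71 67 44
f 75 67 71
f 86 85 88
f 86 88 87
f 88 85 89
f 88 89 87
f 89 85 90
f 89 90 87
f 90 85 91
f 90 91 87
f 91 85 92
f 91 92 87
f 92 85 93
f 92 93 87
f 93 85 94
f 93 94 87
f 94 85 95
f 94 95 87
f 95 85 96
f 95 96 87
f 96 85 97
f 96 97 87
f 97 85 98
f 97 98 87
f 98 85 99
f 98 99 87
f 99 85 86
f 99 86 87



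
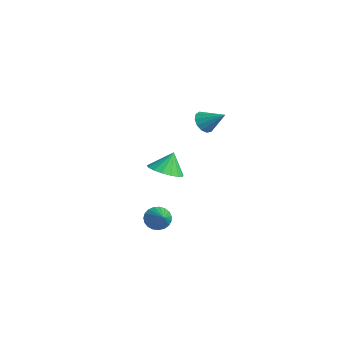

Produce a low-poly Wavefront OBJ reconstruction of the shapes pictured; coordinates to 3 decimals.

v 3.461 2.165 3.118
v 3.938 2.039 2.65
v 4.379 2.795 3.882
v 3.783 2.377 2.557
v 3.526 2.648 2.643
v 3.248 2.765 2.879
v 3.038 2.692 3.191
v 2.962 2.452 3.48
v 3.045 2.121 3.654
v 3.26 1.803 3.657
v 3.539 1.601 3.489
v 3.793 1.578 3.204
v 3.942 1.741 2.891
v 1.557 1.029 -0.94
v 2.279 0.477 -0.599
v 1.443 1.571 0.18
v 2.495 0.855 -0.76
v 2.496 1.273 -0.962
v 2.282 1.635 -1.16
v 1.902 1.858 -1.306
v 1.443 1.891 -1.369
v 1.011 1.727 -1.334
v 0.703 1.402 -1.208
v 0.591 0.992 -1.021
v 0.701 0.591 -0.816
v 1.007 0.29 -0.639
v 1.438 0.158 -0.531
v 1.897 0.225 -0.517
v 2.335 0.194 -3.727
v 2.7 0.063 -4.333
v 3.465 -0.054 -2.993
v 2.742 0.358 -4.298
v 2.713 0.624 -4.164
v 2.619 0.815 -3.954
v 2.476 0.9 -3.705
v 2.308 0.862 -3.46
v 2.145 0.709 -3.261
v 2.015 0.467 -3.142
v 1.94 0.177 -3.125
v 1.934 -0.109 -3.211
v 1.997 -0.343 -3.387
v 2.118 -0.484 -3.622
v 2.277 -0.508 -3.875
v 2.446 -0.411 -4.102
v 2.595 -0.209 -4.264
f 2 1 4
f 2 4 3
f 4 1 5
f 4 5 3
f 5 1 6
f 5 6 3
f 6 1 7
f 6 7 3
f 7 1 8
f 7 8 3
f 8 1 9
f 8 9 3
f 9 1 10
f 9 10 3
f 10 1 11
f 10 11 3
f 11 1 12
f 11 12 3
f 12 1 13
f 12 13 3
f 13 1 2
f 13 2 3
f 15 14 17
f 15 17 16
f 17 14 18
f 17 18 16
f 18 14 19
f 18 19 16
f 19 14 20
f 19 20 16
f 20 14 21
f 20 21 16
f 21 14 22
f 21 22 16
f 22 14 23
f 22 23 16
f 23 14 24
f 23 24 16
f 24 14 25
f 24 25 16
f 25 14 26
f 25 26 16
f 26 14 27
f 26 27 16
f 27 14 28
f 27 28 16
f 28 14 15
f 28 15 16
f 30 29 32
f 30 32 31
f 32 29 33
f 32 33 31
f 33 29 34
f 33 34 31
f 34 29 35
f 34 35 31
f 35 29 36
f 35 36 31
f 36 29 37
f 36 37 31
f 37 29 38
f 37 38 31
f 38 29 39
f 38 39 31
f 39 29 40
f 39 40 31
f 40 29 41
f 40 41 31
f 41 29 42
f 41 42 31
f 42 29 43
f 42 43 31
f 43 29 44
f 43 44 31
f 44 29 45
f 44 45 31
f 45 29 30
f 45 30 31



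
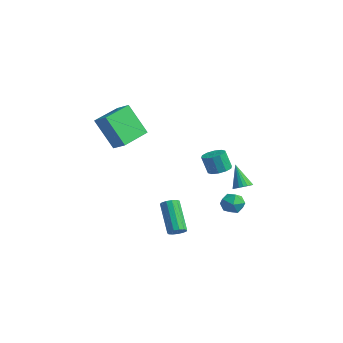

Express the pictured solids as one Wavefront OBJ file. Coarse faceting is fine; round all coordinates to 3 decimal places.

v -1.865 -3.636 2.536
v -2.731 -4.303 4.445
v -2.572 -1.793 2.859
v -3.438 -2.46 4.768
v -1.042 -3.4 2.992
v -1.908 -4.067 4.901
v -1.749 -1.557 3.315
v -2.615 -2.224 5.224
v 0.416 -1.002 -3.593
v 0.716 -0.568 -3.437
v -0.676 -0.184 -1.831
v -0.976 -0.618 -1.987
v 0.509 -0.462 -3.642
v -0.883 -0.078 -2.035
v 0.272 -0.527 -3.831
v -1.12 -0.144 -2.225
v 0.081 -0.743 -3.945
v -1.311 -0.36 -2.338
v -0.003 -1.041 -3.947
v -1.395 -0.658 -2.341
v 0.045 -1.327 -3.837
v -1.347 -0.943 -2.23
v 0.211 -1.509 -3.649
v -1.181 -1.126 -2.043
v 0.443 -1.531 -3.444
v -0.949 -1.147 -1.838
v 0.665 -1.384 -3.286
v -0.727 -1 -1.68
v 0.809 -1.116 -3.226
v -0.583 -0.732 -1.619
v 0.828 -0.812 -3.282
v -0.564 -0.428 -1.675
v 0.31 3.341 -1.22
v 0.616 2.869 -1.042
v -0.49 3.359 0.2
v 0.757 3.054 -0.964
v 0.822 3.288 -0.931
v 0.798 3.532 -0.948
v 0.689 3.742 -1.012
v 0.515 3.883 -1.111
v 0.306 3.931 -1.23
v 0.097 3.876 -1.347
v -0.075 3.729 -1.442
v -0.18 3.515 -1.498
v -0.201 3.27 -1.507
v -0.133 3.038 -1.466
v 0.012 2.859 -1.382
v 0.208 2.762 -1.27
v 0.421 2.766 -1.15
v -1.886 3.259 -0.679
v -1.183 3.215 -0.53
v -1.451 2.936 0.649
v -2.154 2.981 0.499
v -1.312 3.635 -0.46
v -1.58 3.356 0.718
v -1.661 3.911 -0.474
v -1.929 3.633 0.705
v -2.095 3.939 -0.566
v -2.363 3.66 0.612
v -2.45 3.707 -0.702
v -2.718 3.428 0.477
v -2.589 3.304 -0.829
v -2.857 3.025 0.35
v -2.46 2.884 -0.898
v -2.728 2.605 0.28
v -2.111 2.607 -0.885
v -2.379 2.329 0.294
v -1.677 2.58 -0.792
v -1.945 2.301 0.386
v -1.322 2.812 -0.657
v -1.59 2.533 0.522
v 0.87 2.975 -2.523
v 1.375 2.778 -1.936
v 0.145 1.942 -2.244
v 0.65 1.745 -1.657
v 0.191 2.395 -1.588
v 0.639 3.034 -1.76
v 0.881 1.686 -2.42
v 1.329 2.325 -2.592
v 1.382 1.982 -1.872
v 0.955 2.42 -1.358
v 0.565 2.3 -2.822
v 0.138 2.738 -2.308
f 2 4 1
f 5 2 1
f 1 4 3
f 3 5 1
f 2 8 4
f 6 2 5
f 6 8 2
f 4 8 3
f 7 5 3
f 3 8 7
f 7 6 5
f 8 6 7
f 10 9 13
f 10 13 11
f 11 13 14
f 11 14 12
f 13 9 15
f 13 15 14
f 14 15 16
f 14 16 12
f 15 9 17
f 15 17 16
f 16 17 18
f 16 18 12
f 17 9 19
f 17 19 18
f 18 19 20
f 18 20 12
f 19 9 21
f 19 21 20
f 20 21 22
f 20 22 12
f 21 9 23
f 21 23 22
f 22 23 24
f 22 24 12
f 23 9 25
f 23 25 24
f 24 25 26
f 24 26 12
f 25 9 27
f 25 27 26
f 26 27 28
f 26 28 12
f 27 9 29
f 27 29 28
f 28 29 30
f 28 30 12
f 29 9 31
f 29 31 30
f 30 31 32
f 30 32 12
f 31 9 10
f 31 10 32
f 32 10 11
f 32 11 12
f 34 33 36
f 34 36 35
f 36 33 37
f 36 37 35
f 37 33 38
f 37 38 35
f 38 33 39
f 38 39 35
f 39 33 40
f 39 40 35
f 40 33 41
f 40 41 35
f 41 33 42
f 41 42 35
f 42 33 43
f 42 43 35
f 43 33 44
f 43 44 35
f 44 33 45
f 44 45 35
f 45 33 46
f 45 46 35
f 46 33 47
f 46 47 35
f 47 33 48
f 47 48 35
f 48 33 49
f 48 49 35
f 49 33 34
f 49 34 35
f 51 50 54
f 51 54 52
f 52 54 55
f 52 55 53
f 54 50 56
f 54 56 55
f 55 56 57
f 55 57 53
f 56 50 58
f 56 58 57
f 57 58 59
f 57 59 53
f 58 50 60
f 58 60 59
f 59 60 61
f 59 61 53
f 60 50 62
f 60 62 61
f 61 62 63
f 61 63 53
f 62 50 64
f 62 64 63
f 63 64 65
f 63 65 53
f 64 50 66
f 64 66 65
f 65 66 67
f 65 67 53
f 66 50 68
f 66 68 67
f 67 68 69
f 67 69 53
f 68 50 70
f 68 70 69
f 69 70 71
f 69 71 53
f 70 50 51
f 70 51 71
f 71 51 52
f 71 52 53
f 72 83 77
f 72 77 73
f 72 73 79
f 72 79 82
f 72 82 83
f 73 77 81
f 77 83 76
f 83 82 74
f 82 79 78
f 79 73 80
f 75 81 76
f 75 76 74
f 75 74 78
f 75 78 80
f 75 80 81
f 76 81 77
f 74 76 83
f 78 74 82
f 80 78 79
f 81 80 73



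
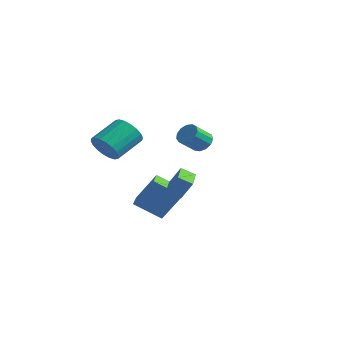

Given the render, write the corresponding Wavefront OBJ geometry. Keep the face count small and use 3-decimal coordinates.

v 0.553 -1.198 -0.642
v -0.66 -2.221 0.384
v 1.404 -0.455 1.105
v 0.19 -1.478 2.131
v 1.41 -2.202 -0.631
v 0.196 -3.225 0.395
v 2.26 -1.459 1.116
v 1.047 -2.482 2.142
v 4.067 -3.271 1.918
v 3.493 -3.826 2.375
v 3.103 -2.145 2.073
v 2.529 -2.7 2.53
v 4.631 -2.94 3.03
v 4.057 -3.495 3.487
v 3.667 -1.814 3.185
v 3.093 -2.369 3.642
v -3.668 -1.911 3.283
v -2.992 -1.517 2.568
v -2.936 0.265 3.601
v -3.612 -0.129 4.317
v -3.413 -1.4 2.39
v -3.358 0.381 3.423
v -3.885 -1.385 2.389
v -3.829 0.396 3.422
v -4.313 -1.473 2.565
v -4.258 0.308 3.599
v -4.614 -1.649 2.883
v -4.558 0.132 3.917
v -4.727 -1.876 3.281
v -4.671 -0.095 4.315
v -4.631 -2.11 3.679
v -4.575 -0.329 4.713
v -4.344 -2.305 3.999
v -4.288 -0.523 5.032
v -3.922 -2.421 4.177
v -3.867 -0.64 5.21
v -3.451 -2.436 4.178
v -3.395 -0.655 5.211
v -3.022 -2.348 4.001
v -2.967 -0.567 5.035
v -2.722 -2.172 3.683
v -2.666 -0.391 4.717
v -2.609 -1.945 3.285
v -2.553 -0.164 4.319
v -2.705 -1.711 2.887
v -2.649 0.07 3.921
v -1.633 3.764 2.996
v -0.954 3.957 3.328
v -1.068 2.829 4.216
v -1.747 2.636 3.884
v -1.267 4.167 3.555
v -1.381 3.039 4.443
v -1.696 4.249 3.604
v -1.81 3.121 4.492
v -2.105 4.177 3.46
v -2.219 3.049 4.348
v -2.364 3.974 3.169
v -2.478 2.846 4.057
v -2.391 3.704 2.823
v -2.505 2.576 3.711
v -2.178 3.453 2.532
v -2.291 2.326 3.42
v -1.791 3.301 2.388
v -1.905 2.173 3.276
v -1.354 3.296 2.438
v -1.468 2.168 3.325
v -1.006 3.44 2.664
v -1.12 2.312 3.552
v -0.857 3.686 2.996
v -0.971 2.558 3.884
f 2 4 1
f 5 2 1
f 1 4 3
f 3 5 1
f 2 8 4
f 6 2 5
f 6 8 2
f 4 8 3
f 7 5 3
f 3 8 7
f 7 6 5
f 8 6 7
f 10 12 9
f 13 10 9
f 9 12 11
f 11 13 9
f 10 16 12
f 14 10 13
f 14 16 10
f 12 16 11
f 15 13 11
f 11 16 15
f 15 14 13
f 16 14 15
f 18 17 21
f 18 21 19
f 19 21 22
f 19 22 20
f 21 17 23
f 21 23 22
f 22 23 24
f 22 24 20
f 23 17 25
f 23 25 24
f 24 25 26
f 24 26 20
f 25 17 27
f 25 27 26
f 26 27 28
f 26 28 20
f 27 17 29
f 27 29 28
f 28 29 30
f 28 30 20
f 29 17 31
f 29 31 30
f 30 31 32
f 30 32 20
f 31 17 33
f 31 33 32
f 32 33 34
f 32 34 20
f 33 17 35
f 33 35 34
f 34 35 36
f 34 36 20
f 35 17 37
f 35 37 36
f 36 37 38
f 36 38 20
f 37 17 39
f 37 39 38
f 38 39 40
f 38 40 20
f 39 17 41
f 39 41 40
f 40 41 42
f 40 42 20
f 41 17 43
f 41 43 42
f 42 43 44
f 42 44 20
f 43 17 45
f 43 45 44
f 44 45 46
f 44 46 20
f 45 17 18
f 45 18 46
f 46 18 19
f 46 19 20
f 48 47 51
f 48 51 49
f 49 51 52
f 49 52 50
f 51 47 53
f 51 53 52
f 52 53 54
f 52 54 50
f 53 47 55
f 53 55 54
f 54 55 56
f 54 56 50
f 55 47 57
f 55 57 56
f 56 57 58
f 56 58 50
f 57 47 59
f 57 59 58
f 58 59 60
f 58 60 50
f 59 47 61
f 59 61 60
f 60 61 62
f 60 62 50
f 61 47 63
f 61 63 62
f 62 63 64
f 62 64 50
f 63 47 65
f 63 65 64
f 64 65 66
f 64 66 50
f 65 47 67
f 65 67 66
f 66 67 68
f 66 68 50
f 67 47 69
f 67 69 68
f 68 69 70
f 68 70 50
f 69 47 48
f 69 48 70
f 70 48 49
f 70 49 50



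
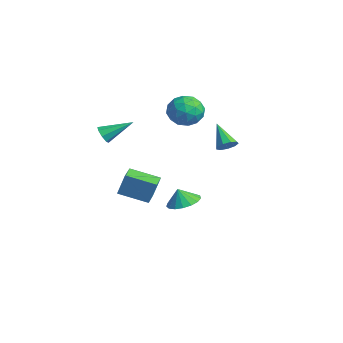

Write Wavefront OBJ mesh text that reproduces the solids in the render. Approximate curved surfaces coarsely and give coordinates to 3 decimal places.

v -0.577 2.987 0.264
v -0.199 2.547 0.639
v -1.923 2.893 1.516
v -0.107 2.991 0.77
v -0.236 3.433 0.665
v -0.524 3.666 0.372
v -0.837 3.581 0.029
v -1.028 3.218 -0.204
v -1.008 2.747 -0.218
v -0.787 2.388 -0.006
v -0.467 2.309 0.332
v 3.667 -1.471 -1.442
v 4.153 -0.65 -1.109
v 3.513 -1.769 -0.478
v 3.692 -0.507 -1.139
v 3.225 -0.586 -1.237
v 2.859 -0.866 -1.383
v 2.679 -1.286 -1.541
v 2.724 -1.747 -1.677
v 2.986 -2.146 -1.759
v 3.403 -2.389 -1.769
v 3.881 -2.422 -1.703
v 4.31 -2.237 -1.577
v 4.591 -1.877 -1.42
v 4.661 -1.423 -1.269
v 4.502 -0.98 -1.156
v -3.334 -2.804 -3.85
v -3.057 -2.402 -2.305
v -4.329 -2.151 -3.841
v -4.052 -1.75 -2.296
v -2.308 -1.23 -4.444
v -2.031 -0.829 -2.899
v -3.303 -0.578 -4.435
v -3.026 -0.176 -2.89
v -2.008 -4.099 1.759
v -1.744 -3.867 1.212
v -1.512 -2.441 2.701
v -2.225 -3.748 1.257
v -2.579 -3.835 1.595
v -2.599 -4.076 2.03
v -2.273 -4.33 2.306
v -1.791 -4.449 2.262
v -1.438 -4.363 1.923
v -1.418 -4.122 1.488
v -3.289 2.204 1.116
v -2.613 1.851 2.054
v -4.887 1.509 2.006
v -4.211 1.156 2.944
v -4.384 2.333 2.733
v -3.396 2.764 2.183
v -4.104 0.596 1.877
v -3.116 1.027 1.327
v -3.116 0.858 2.525
v -3.289 1.931 3.053
v -4.211 1.429 1.007
v -4.384 2.502 1.535
v -2.811 2.089 1.507
v -4.689 1.271 2.553
v -4.791 1.963 2.429
v -4.393 1.756 2.98
v -3.272 2.625 1.583
v -2.874 2.418 2.134
v -3.915 2.701 2.533
v -4.626 0.942 1.926
v -4.228 0.735 2.477
v -3.107 1.604 1.08
v -2.709 1.397 1.631
v -3.585 0.659 1.527
v -2.709 1.297 2.335
v -3.648 0.888 2.858
v -3.585 0.56 2.231
v -3.005 0.813 1.908
v -2.811 1.928 2.646
v -3.75 1.519 3.169
v -3.852 2.212 3.045
v -3.271 2.465 2.721
v -3.107 1.344 2.922
v -3.75 1.841 0.891
v -4.689 1.432 1.414
v -4.229 0.895 1.339
v -3.648 1.148 1.015
v -3.852 2.472 1.202
v -4.791 2.063 1.725
v -4.495 2.547 2.152
v -3.915 2.8 1.829
v -4.393 2.016 1.138
f 2 1 4
f 2 4 3
f 4 1 5
f 4 5 3
f 5 1 6
f 5 6 3
f 6 1 7
f 6 7 3
f 7 1 8
f 7 8 3
f 8 1 9
f 8 9 3
f 9 1 10
f 9 10 3
f 10 1 11
f 10 11 3
f 11 1 2
f 11 2 3
f 13 12 15
f 13 15 14
f 15 12 16
f 15 16 14
f 16 12 17
f 16 17 14
f 17 12 18
f 17 18 14
f 18 12 19
f 18 19 14
f 19 12 20
f 19 20 14
f 20 12 21
f 20 21 14
f 21 12 22
f 21 22 14
f 22 12 23
f 22 23 14
f 23 12 24
f 23 24 14
f 24 12 25
f 24 25 14
f 25 12 26
f 25 26 14
f 26 12 13
f 26 13 14
f 28 30 27
f 31 28 27
f 27 30 29
f 29 31 27
f 28 34 30
f 32 28 31
f 32 34 28
f 30 34 29
f 33 31 29
f 29 34 33
f 33 32 31
f 34 32 33
f 36 35 38
f 36 38 37
f 38 35 39
f 38 39 37
f 39 35 40
f 39 40 37
f 40 35 41
f 40 41 37
f 41 35 42
f 41 42 37
f 42 35 43
f 42 43 37
f 43 35 44
f 43 44 37
f 44 35 36
f 44 36 37
f 45 82 61
f 82 56 85
f 61 85 50
f 82 85 61
f 45 61 57
f 61 50 62
f 57 62 46
f 61 62 57
f 45 57 66
f 57 46 67
f 66 67 52
f 57 67 66
f 45 66 78
f 66 52 81
f 78 81 55
f 66 81 78
f 45 78 82
f 78 55 86
f 82 86 56
f 78 86 82
f 46 62 73
f 62 50 76
f 73 76 54
f 62 76 73
f 50 85 63
f 85 56 84
f 63 84 49
f 85 84 63
f 56 86 83
f 86 55 79
f 83 79 47
f 86 79 83
f 55 81 80
f 81 52 68
f 80 68 51
f 81 68 80
f 52 67 72
f 67 46 69
f 72 69 53
f 67 69 72
f 48 74 60
f 74 54 75
f 60 75 49
f 74 75 60
f 48 60 58
f 60 49 59
f 58 59 47
f 60 59 58
f 48 58 65
f 58 47 64
f 65 64 51
f 58 64 65
f 48 65 70
f 65 51 71
f 70 71 53
f 65 71 70
f 48 70 74
f 70 53 77
f 74 77 54
f 70 77 74
f 49 75 63
f 75 54 76
f 63 76 50
f 75 76 63
f 47 59 83
f 59 49 84
f 83 84 56
f 59 84 83
f 51 64 80
f 64 47 79
f 80 79 55
f 64 79 80
f 53 71 72
f 71 51 68
f 72 68 52
f 71 68 72
f 54 77 73
f 77 53 69
f 73 69 46
f 77 69 73



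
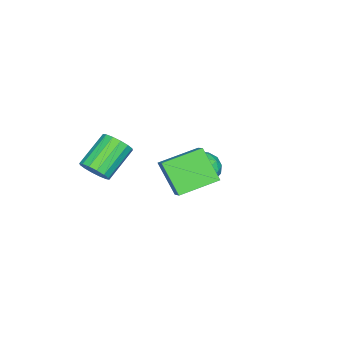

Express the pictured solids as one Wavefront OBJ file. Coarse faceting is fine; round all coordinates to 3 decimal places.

v -3.321 0.511 -2.985
v -2.34 0.404 -3.143
v -3.54 -1.064 -3.277
v -2.559 -1.171 -3.435
v -2.899 -0.977 -2.516
v -2.763 -0.004 -2.335
v -3.117 -0.656 -4.085
v -2.981 0.317 -3.904
v -2.214 -0.318 -3.823
v -2.079 -0.516 -2.853
v -3.801 -0.144 -3.567
v -3.666 -0.342 -2.597
v -2.811 0.595 -3.038
v -3.069 -1.255 -3.382
v -3.268 -1.142 -2.841
v -2.692 -1.205 -2.934
v -3.06 0.356 -2.564
v -2.483 0.293 -2.657
v -2.812 -0.519 -2.288
v -3.397 -0.953 -3.763
v -2.82 -1.016 -3.856
v -3.188 0.545 -3.486
v -2.612 0.482 -3.579
v -3.068 -0.141 -4.132
v -2.161 0.109 -3.531
v -2.29 -0.817 -3.702
v -2.617 -0.514 -4.084
v -2.538 0.058 -3.978
v -2.082 -0.008 -2.961
v -2.211 -0.934 -3.133
v -2.41 -0.82 -2.592
v -2.33 -0.248 -2.486
v -2.008 -0.432 -3.36
v -3.669 0.274 -3.287
v -3.798 -0.652 -3.459
v -3.55 -0.412 -3.934
v -3.47 0.16 -3.828
v -3.59 0.157 -2.718
v -3.719 -0.769 -2.889
v -3.342 -0.718 -2.442
v -3.263 -0.146 -2.336
v -3.872 -0.228 -3.06
v 3.277 -2.593 -0.127
v 3.742 -2.186 0.38
v 2.209 -1.82 1.494
v 1.743 -2.227 0.987
v 3.611 -1.905 0.107
v 2.078 -1.539 1.221
v 3.389 -1.808 -0.23
v 1.856 -1.442 0.884
v 3.138 -1.921 -0.539
v 1.605 -1.555 0.575
v 2.924 -2.215 -0.737
v 1.391 -1.849 0.377
v 2.804 -2.609 -0.772
v 1.271 -2.243 0.342
v 2.811 -3 -0.634
v 1.278 -2.634 0.48
v 2.942 -3.281 -0.361
v 1.409 -2.915 0.753
v 3.164 -3.378 -0.024
v 1.631 -3.012 1.09
v 3.415 -3.265 0.285
v 1.882 -2.899 1.399
v 3.629 -2.971 0.483
v 2.096 -2.605 1.597
v 3.749 -2.577 0.518
v 2.216 -2.211 1.632
v 2.336 0.925 -1.107
v 1.869 -0.168 0.349
v 0.933 2.221 -0.585
v 0.466 1.128 0.872
v 3.274 1.612 -0.292
v 2.807 0.519 1.165
v 1.871 2.908 0.231
v 1.404 1.815 1.687
f 1 38 17
f 38 12 41
f 17 41 6
f 38 41 17
f 1 17 13
f 17 6 18
f 13 18 2
f 17 18 13
f 1 13 22
f 13 2 23
f 22 23 8
f 13 23 22
f 1 22 34
f 22 8 37
f 34 37 11
f 22 37 34
f 1 34 38
f 34 11 42
f 38 42 12
f 34 42 38
f 2 18 29
f 18 6 32
f 29 32 10
f 18 32 29
f 6 41 19
f 41 12 40
f 19 40 5
f 41 40 19
f 12 42 39
f 42 11 35
f 39 35 3
f 42 35 39
f 11 37 36
f 37 8 24
f 36 24 7
f 37 24 36
f 8 23 28
f 23 2 25
f 28 25 9
f 23 25 28
f 4 30 16
f 30 10 31
f 16 31 5
f 30 31 16
f 4 16 14
f 16 5 15
f 14 15 3
f 16 15 14
f 4 14 21
f 14 3 20
f 21 20 7
f 14 20 21
f 4 21 26
f 21 7 27
f 26 27 9
f 21 27 26
f 4 26 30
f 26 9 33
f 30 33 10
f 26 33 30
f 5 31 19
f 31 10 32
f 19 32 6
f 31 32 19
f 3 15 39
f 15 5 40
f 39 40 12
f 15 40 39
f 7 20 36
f 20 3 35
f 36 35 11
f 20 35 36
f 9 27 28
f 27 7 24
f 28 24 8
f 27 24 28
f 10 33 29
f 33 9 25
f 29 25 2
f 33 25 29
f 44 43 47
f 44 47 45
f 45 47 48
f 45 48 46
f 47 43 49
f 47 49 48
f 48 49 50
f 48 50 46
f 49 43 51
f 49 51 50
f 50 51 52
f 50 52 46
f 51 43 53
f 51 53 52
f 52 53 54
f 52 54 46
f 53 43 55
f 53 55 54
f 54 55 56
f 54 56 46
f 55 43 57
f 55 57 56
f 56 57 58
f 56 58 46
f 57 43 59
f 57 59 58
f 58 59 60
f 58 60 46
f 59 43 61
f 59 61 60
f 60 61 62
f 60 62 46
f 61 43 63
f 61 63 62
f 62 63 64
f 62 64 46
f 63 43 65
f 63 65 64
f 64 65 66
f 64 66 46
f 65 43 67
f 65 67 66
f 66 67 68
f 66 68 46
f 67 43 44
f 67 44 68
f 68 44 45
f 68 45 46
f 70 72 69
f 73 70 69
f 69 72 71
f 71 73 69
f 70 76 72
f 74 70 73
f 74 76 70
f 72 76 71
f 75 73 71
f 71 76 75
f 75 74 73
f 76 74 75



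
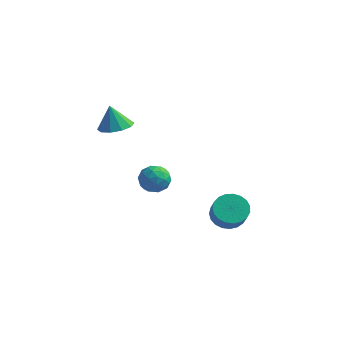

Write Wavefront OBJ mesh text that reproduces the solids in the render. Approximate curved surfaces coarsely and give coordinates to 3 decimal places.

v 3.204 1.04 -3.736
v 3.678 1.817 -3.464
v 4.15 1.197 -2.513
v 3.676 0.42 -2.784
v 3.337 1.857 -3.269
v 3.809 1.237 -2.318
v 2.973 1.755 -3.155
v 3.444 1.135 -2.203
v 2.649 1.53 -3.141
v 3.12 0.91 -2.189
v 2.42 1.22 -3.23
v 2.892 0.6 -2.278
v 2.328 0.879 -3.407
v 2.799 0.259 -2.455
v 2.387 0.566 -3.64
v 2.858 -0.054 -2.688
v 2.587 0.335 -3.89
v 3.059 -0.286 -2.938
v 2.894 0.225 -4.113
v 3.366 -0.395 -3.162
v 3.255 0.257 -4.271
v 3.726 -0.363 -3.32
v 3.607 0.424 -4.337
v 4.078 -0.196 -3.385
v 3.889 0.698 -4.298
v 4.36 0.077 -3.347
v 4.053 1.03 -4.163
v 4.524 0.41 -3.211
v 4.07 1.365 -3.953
v 4.542 0.745 -3.001
v 3.938 1.643 -3.706
v 4.409 1.023 -2.754
v -1.859 -1.255 2.635
v -1.083 -0.778 2.822
v -2.221 -1.185 3.965
v -1.496 -0.4 2.69
v -2.047 -0.349 2.537
v -2.527 -0.644 2.421
v -2.752 -1.172 2.388
v -2.635 -1.732 2.448
v -2.222 -2.109 2.581
v -1.671 -2.16 2.733
v -1.191 -1.865 2.849
v -0.966 -1.337 2.882
v -0.449 1.64 -2.414
v 0.029 0.892 -2.243
v -1.689 0.908 -2.157
v -1.211 0.16 -1.986
v -1.176 0.859 -1.414
v -0.41 1.312 -1.573
v -1.25 0.488 -2.827
v -0.484 0.941 -2.986
v -0.467 0.18 -2.498
v -0.421 0.409 -1.624
v -1.239 1.391 -2.776
v -1.193 1.62 -1.902
v -0.101 1.33 -2.351
v -1.559 0.47 -2.049
v -1.538 0.881 -1.713
v -1.258 0.441 -1.612
v -0.359 1.577 -1.957
v -0.078 1.137 -1.856
v -0.787 1.118 -1.369
v -1.582 0.663 -2.544
v -1.301 0.223 -2.443
v -0.402 1.359 -2.788
v -0.122 0.919 -2.687
v -0.873 0.682 -3.031
v -0.112 0.472 -2.4
v -0.841 0.041 -2.249
v -0.863 0.235 -2.744
v -0.413 0.501 -2.837
v -0.085 0.607 -1.887
v -0.814 0.176 -1.736
v -0.793 0.588 -1.4
v -0.343 0.854 -1.493
v -0.376 0.188 -2.037
v -0.846 1.624 -2.664
v -1.575 1.193 -2.513
v -1.317 0.946 -2.907
v -0.867 1.212 -3
v -0.819 1.759 -2.151
v -1.548 1.328 -2
v -1.247 1.299 -1.563
v -0.797 1.565 -1.656
v -1.284 1.612 -2.363
f 2 1 5
f 2 5 3
f 3 5 6
f 3 6 4
f 5 1 7
f 5 7 6
f 6 7 8
f 6 8 4
f 7 1 9
f 7 9 8
f 8 9 10
f 8 10 4
f 9 1 11
f 9 11 10
f 10 11 12
f 10 12 4
f 11 1 13
f 11 13 12
f 12 13 14
f 12 14 4
f 13 1 15
f 13 15 14
f 14 15 16
f 14 16 4
f 15 1 17
f 15 17 16
f 16 17 18
f 16 18 4
f 17 1 19
f 17 19 18
f 18 19 20
f 18 20 4
f 19 1 21
f 19 21 20
f 20 21 22
f 20 22 4
f 21 1 23
f 21 23 22
f 22 23 24
f 22 24 4
f 23 1 25
f 23 25 24
f 24 25 26
f 24 26 4
f 25 1 27
f 25 27 26
f 26 27 28
f 26 28 4
f 27 1 29
f 27 29 28
f 28 29 30
f 28 30 4
f 29 1 31
f 29 31 30
f 30 31 32
f 30 32 4
f 31 1 2
f 31 2 32
f 32 2 3
f 32 3 4
f 34 33 36
f 34 36 35
f 36 33 37
f 36 37 35
f 37 33 38
f 37 38 35
f 38 33 39
f 38 39 35
f 39 33 40
f 39 40 35
f 40 33 41
f 40 41 35
f 41 33 42
f 41 42 35
f 42 33 43
f 42 43 35
f 43 33 44
f 43 44 35
f 44 33 34
f 44 34 35
f 45 82 61
f 82 56 85
f 61 85 50
f 82 85 61
f 45 61 57
f 61 50 62
f 57 62 46
f 61 62 57
f 45 57 66
f 57 46 67
f 66 67 52
f 57 67 66
f 45 66 78
f 66 52 81
f 78 81 55
f 66 81 78
f 45 78 82
f 78 55 86
f 82 86 56
f 78 86 82
f 46 62 73
f 62 50 76
f 73 76 54
f 62 76 73
f 50 85 63
f 85 56 84
f 63 84 49
f 85 84 63
f 56 86 83
f 86 55 79
f 83 79 47
f 86 79 83
f 55 81 80
f 81 52 68
f 80 68 51
f 81 68 80
f 52 67 72
f 67 46 69
f 72 69 53
f 67 69 72
f 48 74 60
f 74 54 75
f 60 75 49
f 74 75 60
f 48 60 58
f 60 49 59
f 58 59 47
f 60 59 58
f 48 58 65
f 58 47 64
f 65 64 51
f 58 64 65
f 48 65 70
f 65 51 71
f 70 71 53
f 65 71 70
f 48 70 74
f 70 53 77
f 74 77 54
f 70 77 74
f 49 75 63
f 75 54 76
f 63 76 50
f 75 76 63
f 47 59 83
f 59 49 84
f 83 84 56
f 59 84 83
f 51 64 80
f 64 47 79
f 80 79 55
f 64 79 80
f 53 71 72
f 71 51 68
f 72 68 52
f 71 68 72
f 54 77 73
f 77 53 69
f 73 69 46
f 77 69 73

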